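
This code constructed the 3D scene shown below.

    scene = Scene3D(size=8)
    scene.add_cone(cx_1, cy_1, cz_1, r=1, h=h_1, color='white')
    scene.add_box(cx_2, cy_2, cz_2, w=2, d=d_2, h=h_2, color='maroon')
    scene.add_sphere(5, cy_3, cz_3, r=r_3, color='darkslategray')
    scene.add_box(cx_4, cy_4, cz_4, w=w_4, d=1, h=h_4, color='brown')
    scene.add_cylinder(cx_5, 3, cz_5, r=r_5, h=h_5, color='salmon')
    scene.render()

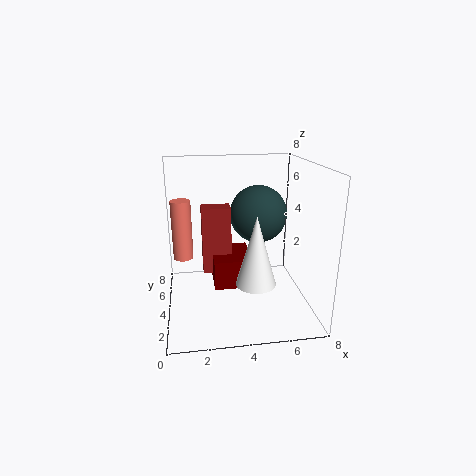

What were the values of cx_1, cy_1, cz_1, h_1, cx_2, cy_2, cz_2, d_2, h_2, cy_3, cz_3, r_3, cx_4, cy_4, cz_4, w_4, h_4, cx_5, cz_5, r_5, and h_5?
cx_1 = 4.5
cy_1 = 1.5
cz_1 = 2.5
h_1 = 3.5
cx_2 = 2.5
cy_2 = 2
cz_2 = 2
d_2 = 2.5
h_2 = 1.5
cy_3 = 3.5
cz_3 = 5.5
r_3 = 1.5
cx_4 = 2
cy_4 = 3
cz_4 = 2.5
w_4 = 1.5
h_4 = 3.5
cx_5 = 1
cz_5 = 3.5
r_5 = 0.5
h_5 = 3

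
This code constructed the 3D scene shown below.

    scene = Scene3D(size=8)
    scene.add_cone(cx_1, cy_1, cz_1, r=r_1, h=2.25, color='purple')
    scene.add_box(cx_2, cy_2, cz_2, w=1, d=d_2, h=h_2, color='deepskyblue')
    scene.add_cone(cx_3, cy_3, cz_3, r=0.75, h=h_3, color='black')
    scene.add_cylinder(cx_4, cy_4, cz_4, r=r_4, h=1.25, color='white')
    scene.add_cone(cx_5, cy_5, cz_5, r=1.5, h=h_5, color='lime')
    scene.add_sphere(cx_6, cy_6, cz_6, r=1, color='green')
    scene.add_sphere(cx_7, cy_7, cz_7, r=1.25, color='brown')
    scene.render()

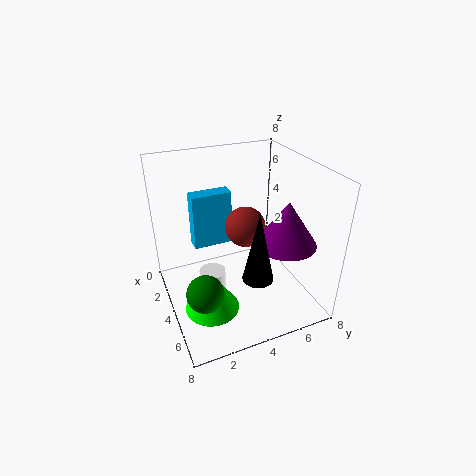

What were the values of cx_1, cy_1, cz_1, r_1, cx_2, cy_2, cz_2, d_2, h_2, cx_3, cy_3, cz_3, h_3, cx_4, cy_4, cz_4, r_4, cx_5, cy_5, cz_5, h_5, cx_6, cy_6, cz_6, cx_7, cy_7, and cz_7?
cx_1 = 6.5, cy_1 = 5.5, cz_1 = 4.75, r_1 = 1.5, cx_2 = 0.25, cy_2 = 2.25, cz_2 = 2, d_2 = 2.5, h_2 = 3.5, cx_3 = 7, cy_3 = 3.75, cz_3 = 3.5, h_3 = 3.5, cx_4 = 3.75, cy_4 = 2.5, cz_4 = 0.75, r_4 = 0.75, cx_5 = 5, cy_5 = 2, cz_5 = 0.5, h_5 = 2.25, cx_6 = 5.5, cy_6 = 1.5, cz_6 = 2, cx_7 = 2.25, cy_7 = 5.25, cz_7 = 3.5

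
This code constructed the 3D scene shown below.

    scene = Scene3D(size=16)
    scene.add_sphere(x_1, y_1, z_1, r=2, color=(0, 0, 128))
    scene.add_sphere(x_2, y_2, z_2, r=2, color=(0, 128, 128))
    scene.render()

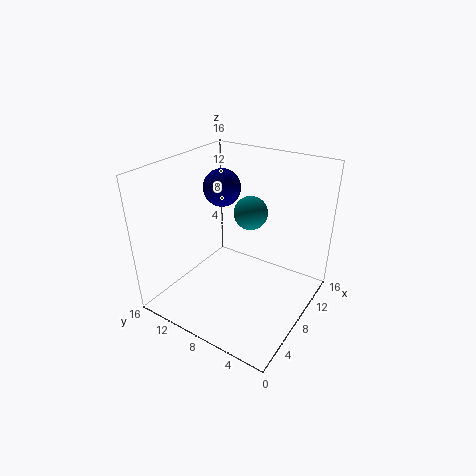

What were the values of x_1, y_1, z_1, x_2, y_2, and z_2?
x_1 = 8
y_1 = 10
z_1 = 13.5
x_2 = 11.5
y_2 = 8.5
z_2 = 9.5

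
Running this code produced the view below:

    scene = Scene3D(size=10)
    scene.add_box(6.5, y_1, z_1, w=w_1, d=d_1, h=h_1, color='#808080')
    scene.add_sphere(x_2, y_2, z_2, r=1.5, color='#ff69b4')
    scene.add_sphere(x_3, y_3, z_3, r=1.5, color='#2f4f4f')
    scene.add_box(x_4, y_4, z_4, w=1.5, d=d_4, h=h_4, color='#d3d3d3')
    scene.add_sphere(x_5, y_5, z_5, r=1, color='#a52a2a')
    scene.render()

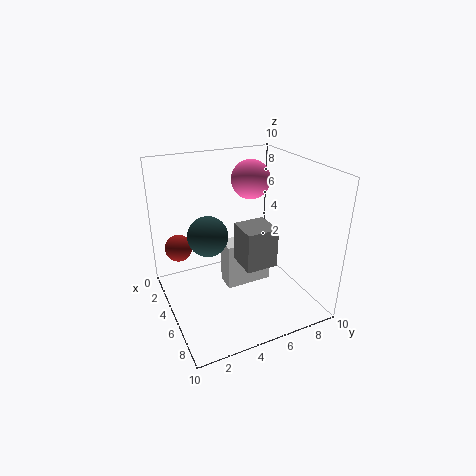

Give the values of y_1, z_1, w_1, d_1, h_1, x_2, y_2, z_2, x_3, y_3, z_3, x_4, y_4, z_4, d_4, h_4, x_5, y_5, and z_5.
y_1 = 4
z_1 = 4.5
w_1 = 2
d_1 = 2
h_1 = 2.5
x_2 = 2
y_2 = 7.5
z_2 = 8
x_3 = 3
y_3 = 3.5
z_3 = 4.5
x_4 = 3
y_4 = 4.5
z_4 = 0.5
d_4 = 3.5
h_4 = 3.5
x_5 = 2
y_5 = 1.5
z_5 = 3.5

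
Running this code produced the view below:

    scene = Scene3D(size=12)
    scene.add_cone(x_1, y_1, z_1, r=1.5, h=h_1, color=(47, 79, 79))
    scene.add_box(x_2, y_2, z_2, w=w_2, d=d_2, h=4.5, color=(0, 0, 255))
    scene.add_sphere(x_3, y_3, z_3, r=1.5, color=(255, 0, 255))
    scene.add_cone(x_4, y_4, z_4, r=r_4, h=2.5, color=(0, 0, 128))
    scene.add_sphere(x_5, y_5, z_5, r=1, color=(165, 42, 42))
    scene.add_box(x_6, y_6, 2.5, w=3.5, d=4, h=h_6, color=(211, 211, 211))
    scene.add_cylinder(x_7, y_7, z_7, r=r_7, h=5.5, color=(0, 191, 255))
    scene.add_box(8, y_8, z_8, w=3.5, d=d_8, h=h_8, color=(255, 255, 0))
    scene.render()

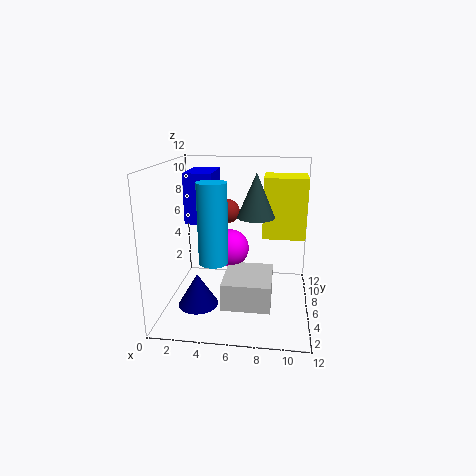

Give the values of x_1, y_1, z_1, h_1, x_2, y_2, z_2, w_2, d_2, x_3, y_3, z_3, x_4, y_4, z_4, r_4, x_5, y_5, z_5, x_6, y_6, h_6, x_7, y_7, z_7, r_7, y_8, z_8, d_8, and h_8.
x_1 = 7.5
y_1 = 5.5
z_1 = 8
h_1 = 3.5
x_2 = 1
y_2 = 7.5
z_2 = 6.5
w_2 = 2.5
d_2 = 4
x_3 = 5.5
y_3 = 5
z_3 = 5.5
x_4 = 3.5
y_4 = 2
z_4 = 2
r_4 = 1.5
x_5 = 5
y_5 = 7
z_5 = 8
x_6 = 5.5
y_6 = 0.5
h_6 = 2
x_7 = 5
y_7 = 1
z_7 = 6
r_7 = 1
y_8 = 6
z_8 = 6
d_8 = 3
h_8 = 5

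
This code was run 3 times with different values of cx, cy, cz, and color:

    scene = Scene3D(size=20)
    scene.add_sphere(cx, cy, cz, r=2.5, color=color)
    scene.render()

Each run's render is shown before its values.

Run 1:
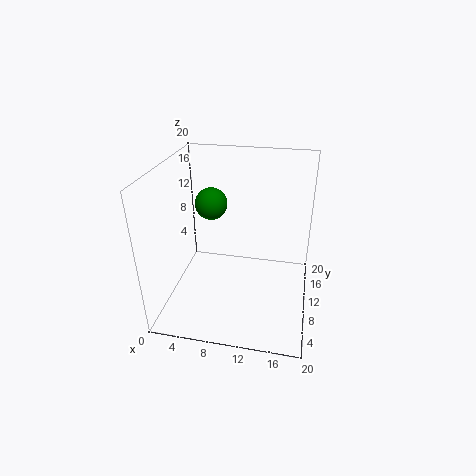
cx = 4.5, cy = 16, cz = 12, color = 'green'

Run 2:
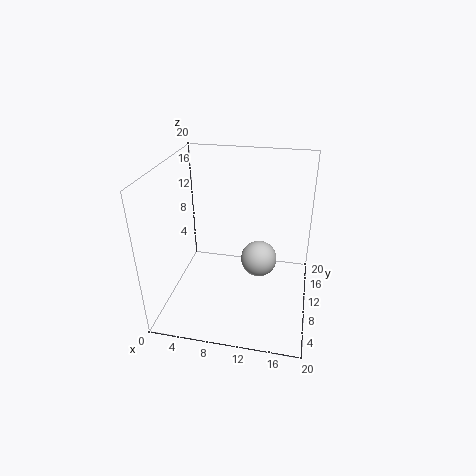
cx = 13, cy = 10, cz = 7, color = 'lightgray'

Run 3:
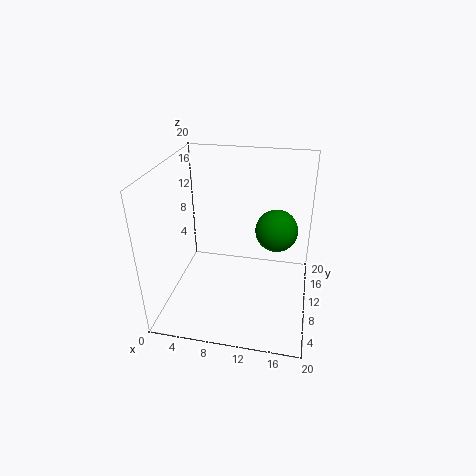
cx = 15.5, cy = 6, cz = 14, color = 'green'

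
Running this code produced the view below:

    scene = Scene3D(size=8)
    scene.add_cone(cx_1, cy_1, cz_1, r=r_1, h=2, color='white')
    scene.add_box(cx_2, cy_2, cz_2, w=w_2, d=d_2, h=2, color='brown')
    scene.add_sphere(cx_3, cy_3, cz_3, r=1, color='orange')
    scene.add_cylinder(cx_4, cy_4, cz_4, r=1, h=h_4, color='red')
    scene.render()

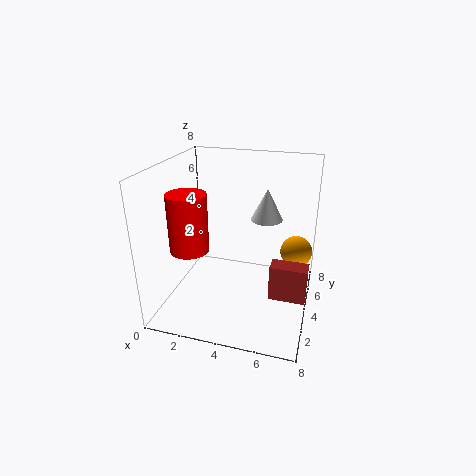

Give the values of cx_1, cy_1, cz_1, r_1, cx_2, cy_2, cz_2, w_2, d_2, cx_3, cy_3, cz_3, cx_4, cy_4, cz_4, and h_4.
cx_1 = 5, cy_1 = 7, cz_1 = 4, r_1 = 1, cx_2 = 6, cy_2 = 3, cz_2 = 1, w_2 = 2, d_2 = 1, cx_3 = 7, cy_3 = 7, cz_3 = 2, cx_4 = 2, cy_4 = 2, cz_4 = 4, h_4 = 3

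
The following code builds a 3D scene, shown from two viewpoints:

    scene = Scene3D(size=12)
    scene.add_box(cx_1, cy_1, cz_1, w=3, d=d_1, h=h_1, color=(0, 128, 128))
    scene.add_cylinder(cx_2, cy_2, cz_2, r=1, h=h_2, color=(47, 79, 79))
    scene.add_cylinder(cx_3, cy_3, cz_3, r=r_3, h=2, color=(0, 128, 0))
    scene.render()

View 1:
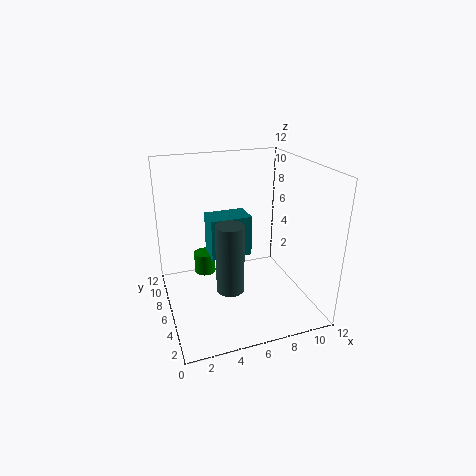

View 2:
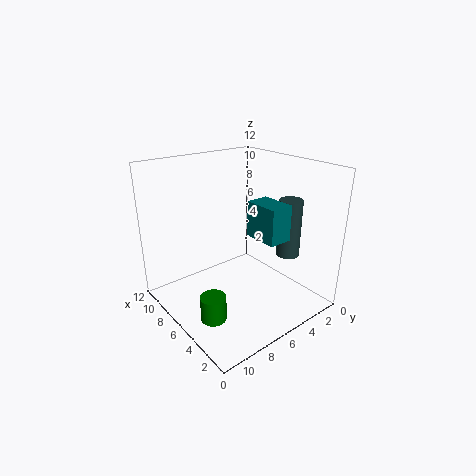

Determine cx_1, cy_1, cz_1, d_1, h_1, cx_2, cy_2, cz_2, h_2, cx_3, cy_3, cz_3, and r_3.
cx_1 = 3; cy_1 = 3; cz_1 = 6; d_1 = 2; h_1 = 3; cx_2 = 4; cy_2 = 2; cz_2 = 4; h_2 = 5; cx_3 = 4; cy_3 = 10; cz_3 = 1; r_3 = 1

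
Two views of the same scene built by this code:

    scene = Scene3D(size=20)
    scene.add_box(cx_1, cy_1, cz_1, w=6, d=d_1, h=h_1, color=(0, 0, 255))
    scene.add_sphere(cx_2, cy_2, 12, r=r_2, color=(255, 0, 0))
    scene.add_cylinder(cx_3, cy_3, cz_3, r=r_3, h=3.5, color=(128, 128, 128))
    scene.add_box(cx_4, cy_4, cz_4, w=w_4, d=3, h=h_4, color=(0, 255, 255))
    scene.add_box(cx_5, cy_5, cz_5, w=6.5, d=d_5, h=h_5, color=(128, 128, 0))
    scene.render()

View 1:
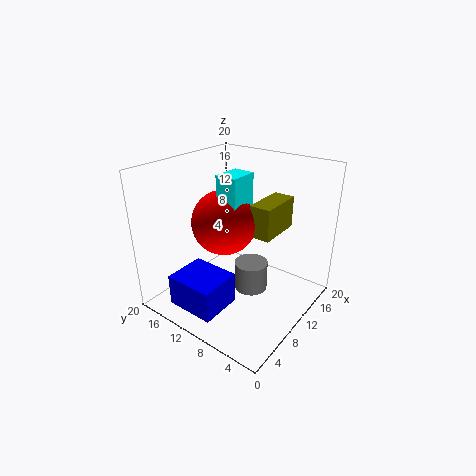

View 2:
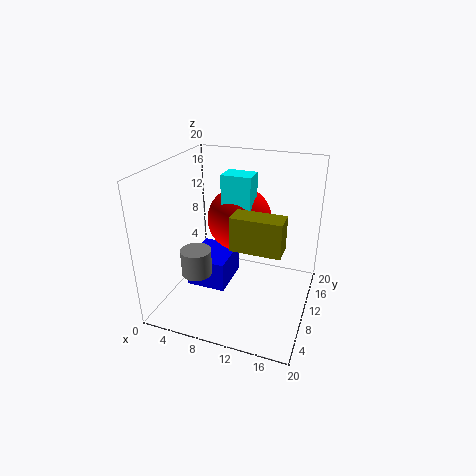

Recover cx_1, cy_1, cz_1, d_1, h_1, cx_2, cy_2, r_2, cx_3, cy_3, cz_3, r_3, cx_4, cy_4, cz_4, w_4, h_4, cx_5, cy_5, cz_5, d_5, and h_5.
cx_1 = 2; cy_1 = 9; cz_1 = 1; d_1 = 7; h_1 = 4.5; cx_2 = 9.5; cy_2 = 12; r_2 = 4.5; cx_3 = 6; cy_3 = 5; cz_3 = 6.5; r_3 = 2; cx_4 = 8; cy_4 = 9; cz_4 = 12; w_4 = 4; h_4 = 7; cx_5 = 10.5; cy_5 = 5.5; cz_5 = 10.5; d_5 = 3; h_5 = 4.5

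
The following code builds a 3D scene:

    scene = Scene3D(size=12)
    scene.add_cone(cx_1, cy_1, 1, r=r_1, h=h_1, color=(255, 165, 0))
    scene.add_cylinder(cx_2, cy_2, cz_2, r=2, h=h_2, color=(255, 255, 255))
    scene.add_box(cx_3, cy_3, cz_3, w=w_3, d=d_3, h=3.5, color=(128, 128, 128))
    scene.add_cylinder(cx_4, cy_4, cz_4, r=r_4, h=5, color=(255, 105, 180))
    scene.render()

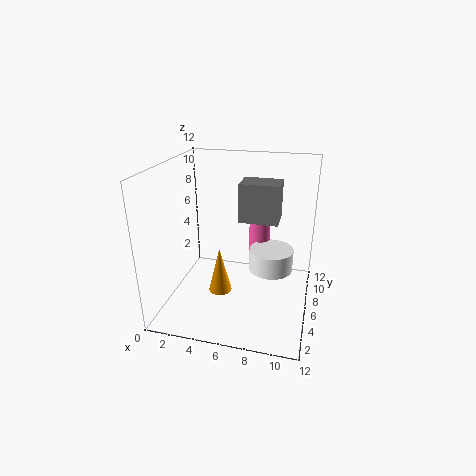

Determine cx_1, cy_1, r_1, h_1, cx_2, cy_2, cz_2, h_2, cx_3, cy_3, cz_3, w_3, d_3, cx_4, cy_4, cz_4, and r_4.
cx_1 = 4.5, cy_1 = 5.5, r_1 = 1, h_1 = 4, cx_2 = 8.5, cy_2 = 8.5, cz_2 = 2, h_2 = 2, cx_3 = 5.5, cy_3 = 8, cz_3 = 6.5, w_3 = 3.5, d_3 = 2.5, cx_4 = 7, cy_4 = 10.5, cz_4 = 1, r_4 = 1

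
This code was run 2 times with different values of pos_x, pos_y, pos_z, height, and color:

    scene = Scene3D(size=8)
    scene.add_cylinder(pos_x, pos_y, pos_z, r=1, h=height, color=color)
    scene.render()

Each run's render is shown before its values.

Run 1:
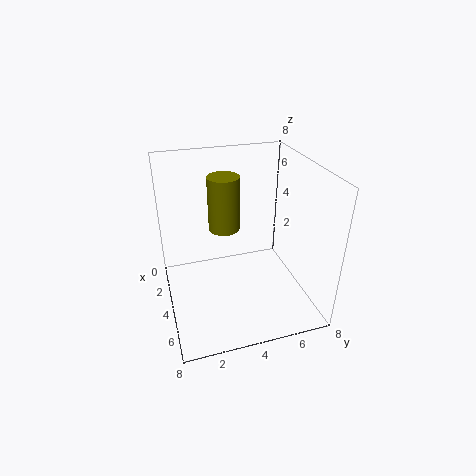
pos_x = 1, pos_y = 4, pos_z = 3, height = 3.5, color = 'olive'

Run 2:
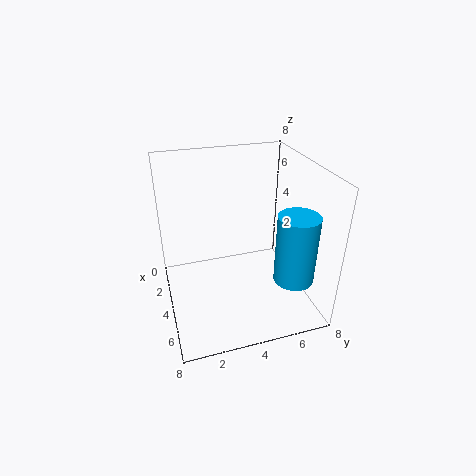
pos_x = 7, pos_y = 6, pos_z = 3, height = 3.5, color = 'deepskyblue'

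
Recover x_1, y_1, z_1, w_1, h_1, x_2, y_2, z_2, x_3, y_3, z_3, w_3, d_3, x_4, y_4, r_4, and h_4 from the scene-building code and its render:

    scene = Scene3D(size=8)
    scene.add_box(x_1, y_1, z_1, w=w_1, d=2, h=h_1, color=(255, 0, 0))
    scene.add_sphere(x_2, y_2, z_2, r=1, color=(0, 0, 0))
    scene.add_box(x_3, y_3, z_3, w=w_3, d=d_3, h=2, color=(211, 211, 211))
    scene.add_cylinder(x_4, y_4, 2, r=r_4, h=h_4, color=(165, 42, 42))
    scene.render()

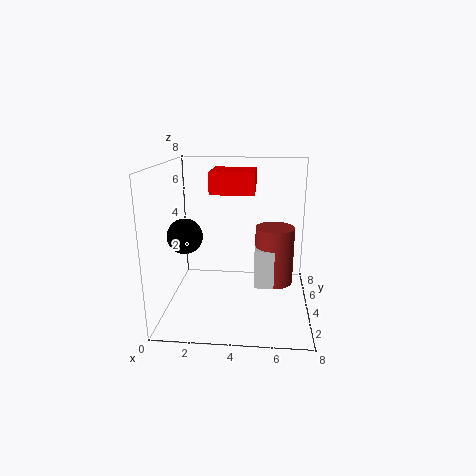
x_1 = 3; y_1 = 1; z_1 = 7; w_1 = 2; h_1 = 1; x_2 = 1; y_2 = 4; z_2 = 4; x_3 = 5; y_3 = 2; z_3 = 2; w_3 = 1; d_3 = 2; x_4 = 6; y_4 = 3; r_4 = 1; h_4 = 3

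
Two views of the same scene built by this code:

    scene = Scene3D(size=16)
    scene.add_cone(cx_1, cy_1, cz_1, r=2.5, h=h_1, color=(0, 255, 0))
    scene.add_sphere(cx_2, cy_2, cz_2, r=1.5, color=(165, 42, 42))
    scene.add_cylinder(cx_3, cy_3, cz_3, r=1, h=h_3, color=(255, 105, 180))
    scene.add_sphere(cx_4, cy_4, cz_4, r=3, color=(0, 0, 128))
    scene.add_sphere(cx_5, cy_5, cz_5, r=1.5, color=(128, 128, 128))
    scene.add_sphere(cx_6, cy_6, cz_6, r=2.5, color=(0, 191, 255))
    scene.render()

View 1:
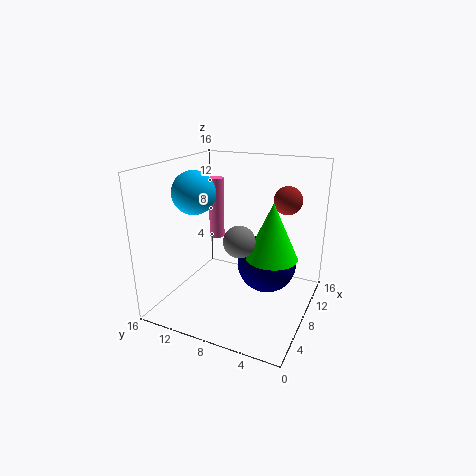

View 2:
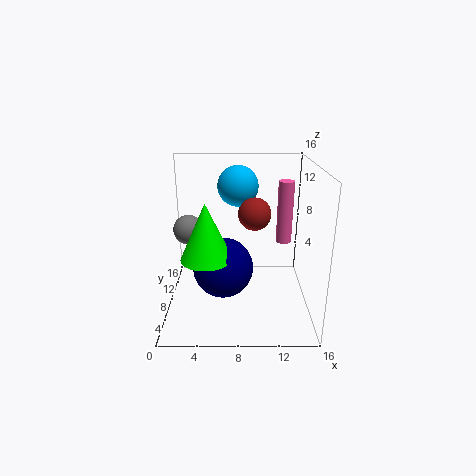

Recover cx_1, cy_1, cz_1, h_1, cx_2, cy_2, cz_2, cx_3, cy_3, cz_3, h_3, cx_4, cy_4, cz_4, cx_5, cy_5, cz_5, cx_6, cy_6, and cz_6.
cx_1 = 5; cy_1 = 3; cz_1 = 8; h_1 = 5.5; cx_2 = 9.5; cy_2 = 3; cz_2 = 12.5; cx_3 = 14; cy_3 = 14; cz_3 = 5; h_3 = 8; cx_4 = 6.5; cy_4 = 4; cz_4 = 6.5; cx_5 = 3; cy_5 = 5.5; cz_5 = 10; cx_6 = 8; cy_6 = 13.5; cz_6 = 12.5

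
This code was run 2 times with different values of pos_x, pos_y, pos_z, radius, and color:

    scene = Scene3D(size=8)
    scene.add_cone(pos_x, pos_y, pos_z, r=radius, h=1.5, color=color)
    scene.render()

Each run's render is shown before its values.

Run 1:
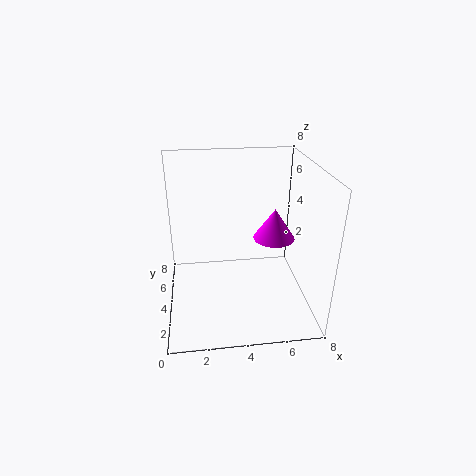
pos_x = 5.5
pos_y = 2
pos_z = 5
radius = 1
color = 'magenta'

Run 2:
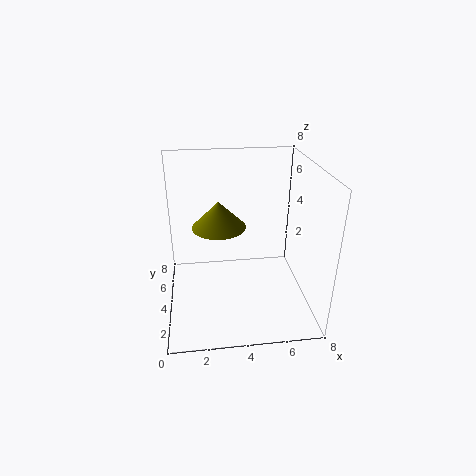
pos_x = 3
pos_y = 4.5
pos_z = 4.5
radius = 1.5
color = 'olive'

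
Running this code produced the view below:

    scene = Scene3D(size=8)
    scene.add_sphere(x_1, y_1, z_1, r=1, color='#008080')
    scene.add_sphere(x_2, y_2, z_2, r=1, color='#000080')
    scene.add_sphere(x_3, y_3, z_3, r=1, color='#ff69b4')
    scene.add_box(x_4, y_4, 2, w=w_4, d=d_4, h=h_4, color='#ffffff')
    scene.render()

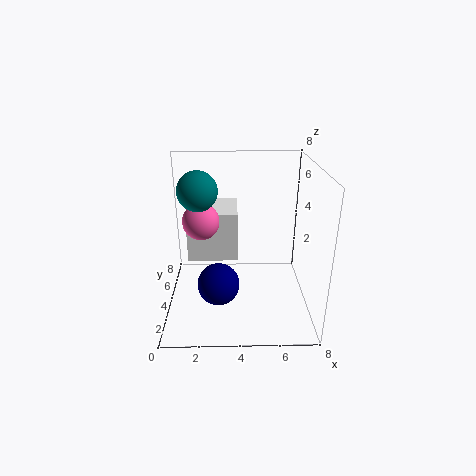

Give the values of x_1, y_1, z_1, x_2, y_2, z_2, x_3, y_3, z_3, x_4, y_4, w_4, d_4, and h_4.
x_1 = 2
y_1 = 3
z_1 = 7
x_2 = 3
y_2 = 1
z_2 = 3
x_3 = 2
y_3 = 4
z_3 = 5
x_4 = 1
y_4 = 5
w_4 = 3
d_4 = 3
h_4 = 3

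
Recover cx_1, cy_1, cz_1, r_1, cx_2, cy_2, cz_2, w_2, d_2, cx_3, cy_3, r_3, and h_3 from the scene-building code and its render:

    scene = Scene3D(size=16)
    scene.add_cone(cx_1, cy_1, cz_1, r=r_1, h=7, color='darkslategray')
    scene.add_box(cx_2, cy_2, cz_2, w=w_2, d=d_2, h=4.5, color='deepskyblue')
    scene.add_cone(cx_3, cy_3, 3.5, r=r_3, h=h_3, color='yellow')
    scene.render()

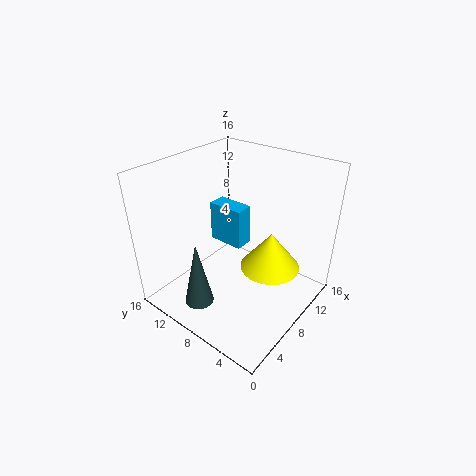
cx_1 = 2
cy_1 = 8.5
cz_1 = 3
r_1 = 1.5
cx_2 = 7.5
cy_2 = 7.5
cz_2 = 7
w_2 = 2
d_2 = 4
cx_3 = 11
cy_3 = 5.5
r_3 = 3.5
h_3 = 4.5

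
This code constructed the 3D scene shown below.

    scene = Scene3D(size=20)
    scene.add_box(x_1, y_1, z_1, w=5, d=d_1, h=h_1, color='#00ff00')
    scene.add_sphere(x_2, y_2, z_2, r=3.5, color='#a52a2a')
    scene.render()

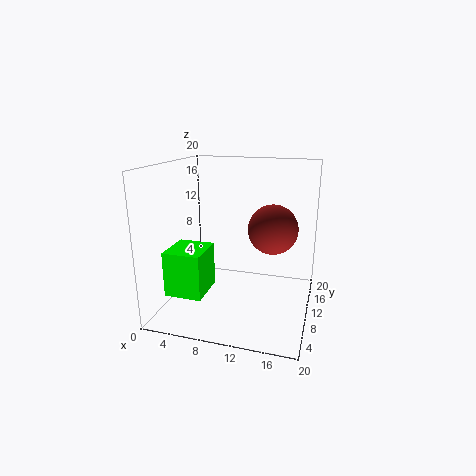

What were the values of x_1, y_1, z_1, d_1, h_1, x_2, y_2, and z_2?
x_1 = 2; y_1 = 3; z_1 = 3.5; d_1 = 5.5; h_1 = 6; x_2 = 14.5; y_2 = 12; z_2 = 11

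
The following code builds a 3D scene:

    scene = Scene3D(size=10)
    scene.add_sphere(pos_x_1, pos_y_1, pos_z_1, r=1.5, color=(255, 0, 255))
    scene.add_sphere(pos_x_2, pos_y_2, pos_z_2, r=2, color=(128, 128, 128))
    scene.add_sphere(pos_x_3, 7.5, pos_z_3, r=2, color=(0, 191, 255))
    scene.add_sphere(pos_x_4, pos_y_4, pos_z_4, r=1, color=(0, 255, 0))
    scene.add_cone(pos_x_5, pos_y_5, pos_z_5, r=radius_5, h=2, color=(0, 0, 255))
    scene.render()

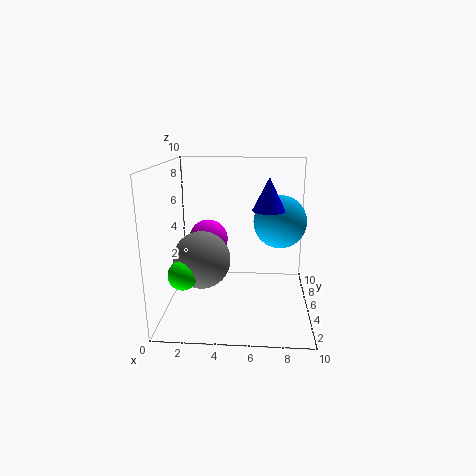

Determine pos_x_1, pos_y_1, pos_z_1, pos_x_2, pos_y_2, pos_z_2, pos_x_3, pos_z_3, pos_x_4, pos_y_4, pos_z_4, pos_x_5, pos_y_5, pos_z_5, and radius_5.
pos_x_1 = 2.5, pos_y_1 = 7.5, pos_z_1 = 4, pos_x_2 = 2.5, pos_y_2 = 4.5, pos_z_2 = 3.5, pos_x_3 = 8, pos_z_3 = 5.5, pos_x_4 = 1.5, pos_y_4 = 3, pos_z_4 = 3, pos_x_5 = 7, pos_y_5 = 3, pos_z_5 = 7.5, radius_5 = 1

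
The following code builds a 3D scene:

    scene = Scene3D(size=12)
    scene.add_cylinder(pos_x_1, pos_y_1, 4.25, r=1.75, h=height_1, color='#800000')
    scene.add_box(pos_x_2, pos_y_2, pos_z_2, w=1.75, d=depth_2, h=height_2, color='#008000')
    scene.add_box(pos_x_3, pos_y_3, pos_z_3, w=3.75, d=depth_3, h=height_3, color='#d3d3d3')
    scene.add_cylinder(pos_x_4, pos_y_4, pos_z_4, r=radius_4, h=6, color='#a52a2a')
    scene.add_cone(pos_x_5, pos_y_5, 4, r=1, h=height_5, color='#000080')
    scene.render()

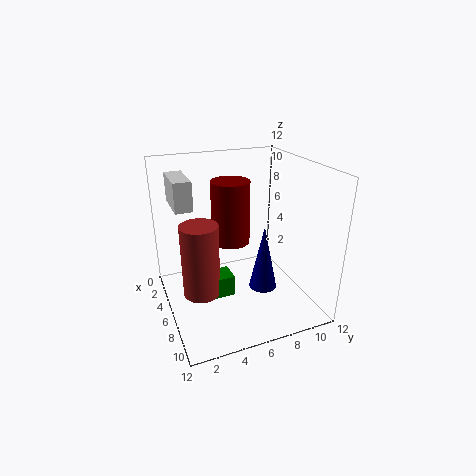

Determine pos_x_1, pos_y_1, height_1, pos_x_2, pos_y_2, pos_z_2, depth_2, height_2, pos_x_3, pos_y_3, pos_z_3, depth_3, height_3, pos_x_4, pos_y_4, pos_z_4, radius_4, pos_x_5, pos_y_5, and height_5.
pos_x_1 = 3
pos_y_1 = 6.5
height_1 = 5.75
pos_x_2 = 6
pos_y_2 = 2.25
pos_z_2 = 1.75
depth_2 = 2.75
height_2 = 1.75
pos_x_3 = 0.75
pos_y_3 = 1.25
pos_z_3 = 8.25
depth_3 = 1.5
height_3 = 2.5
pos_x_4 = 6.75
pos_y_4 = 2.5
pos_z_4 = 2
radius_4 = 1.5
pos_x_5 = 10.25
pos_y_5 = 6.25
height_5 = 4.75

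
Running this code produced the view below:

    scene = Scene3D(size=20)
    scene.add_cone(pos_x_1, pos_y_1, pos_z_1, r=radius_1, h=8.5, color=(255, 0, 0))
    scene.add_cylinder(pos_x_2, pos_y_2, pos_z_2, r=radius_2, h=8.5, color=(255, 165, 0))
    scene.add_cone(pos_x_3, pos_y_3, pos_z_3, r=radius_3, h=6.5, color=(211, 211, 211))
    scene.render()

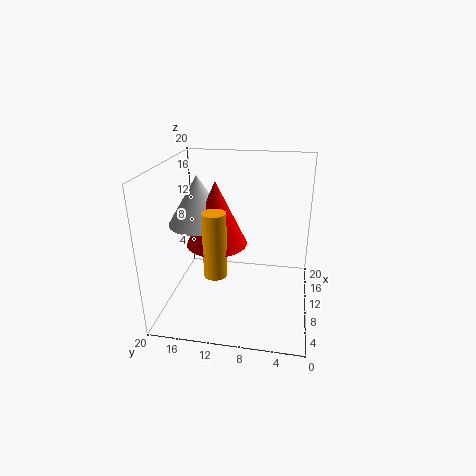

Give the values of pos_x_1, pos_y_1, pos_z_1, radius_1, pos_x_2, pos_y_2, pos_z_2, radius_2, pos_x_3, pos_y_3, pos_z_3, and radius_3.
pos_x_1 = 8
pos_y_1 = 12.5
pos_z_1 = 10
radius_1 = 4
pos_x_2 = 5
pos_y_2 = 12
pos_z_2 = 7
radius_2 = 1.5
pos_x_3 = 8.5
pos_y_3 = 15
pos_z_3 = 12.5
radius_3 = 4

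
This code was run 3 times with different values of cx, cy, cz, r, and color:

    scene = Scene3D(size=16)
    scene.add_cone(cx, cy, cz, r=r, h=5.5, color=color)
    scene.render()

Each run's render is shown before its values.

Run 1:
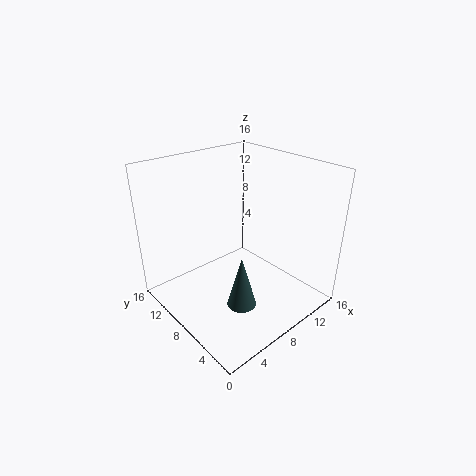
cx = 5; cy = 4; cz = 3; r = 1.5; color = 'darkslategray'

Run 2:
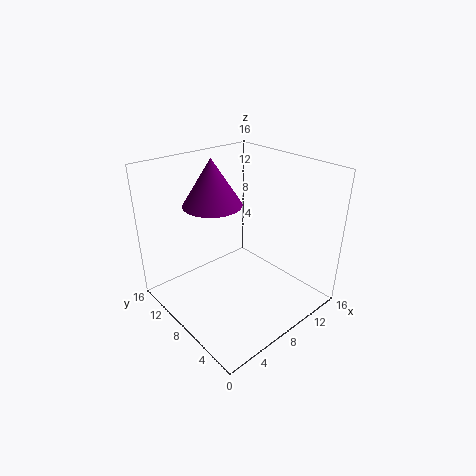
cx = 8; cy = 12.5; cz = 10.5; r = 3.5; color = 'purple'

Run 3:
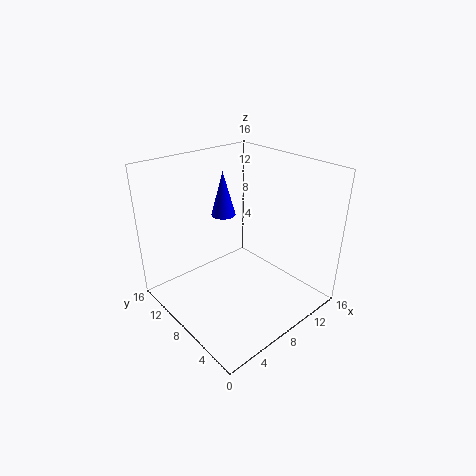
cx = 10; cy = 13; cz = 8.5; r = 1.5; color = 'blue'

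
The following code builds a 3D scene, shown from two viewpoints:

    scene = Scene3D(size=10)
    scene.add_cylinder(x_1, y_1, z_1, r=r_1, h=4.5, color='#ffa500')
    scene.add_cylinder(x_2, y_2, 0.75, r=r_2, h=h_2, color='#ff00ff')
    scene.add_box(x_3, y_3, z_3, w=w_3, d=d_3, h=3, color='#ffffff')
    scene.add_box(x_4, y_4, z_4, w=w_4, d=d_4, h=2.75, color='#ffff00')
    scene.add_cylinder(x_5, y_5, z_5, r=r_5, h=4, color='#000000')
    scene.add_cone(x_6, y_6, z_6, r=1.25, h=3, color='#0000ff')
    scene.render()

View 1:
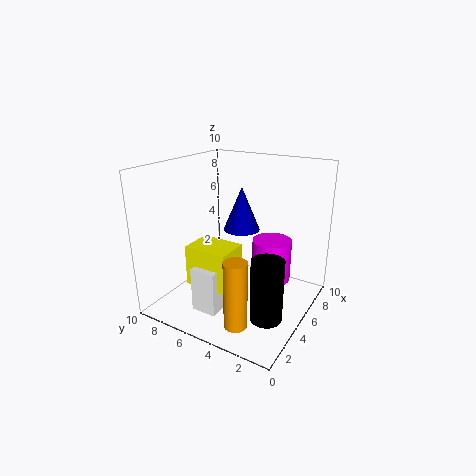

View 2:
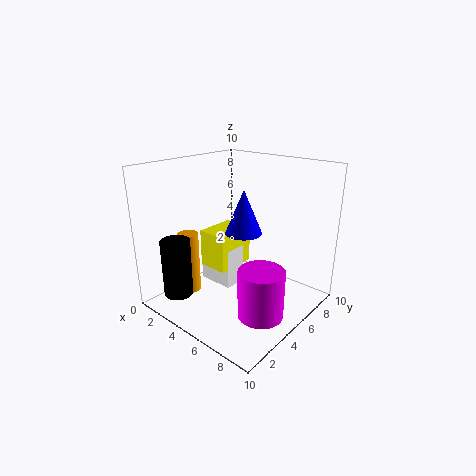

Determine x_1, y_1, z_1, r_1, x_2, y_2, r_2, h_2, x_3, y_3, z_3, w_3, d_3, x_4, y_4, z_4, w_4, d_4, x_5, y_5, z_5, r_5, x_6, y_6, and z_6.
x_1 = 1.75
y_1 = 3.25
z_1 = 0.5
r_1 = 0.75
x_2 = 8
y_2 = 3.75
r_2 = 1.5
h_2 = 3.25
x_3 = 1.5
y_3 = 4.75
z_3 = 0.75
w_3 = 2.75
d_3 = 1.75
x_4 = 2
y_4 = 4.25
z_4 = 2.25
w_4 = 2.25
d_4 = 3
x_5 = 2.5
y_5 = 1.5
z_5 = 1.25
r_5 = 1
x_6 = 5.5
y_6 = 5
z_6 = 5.5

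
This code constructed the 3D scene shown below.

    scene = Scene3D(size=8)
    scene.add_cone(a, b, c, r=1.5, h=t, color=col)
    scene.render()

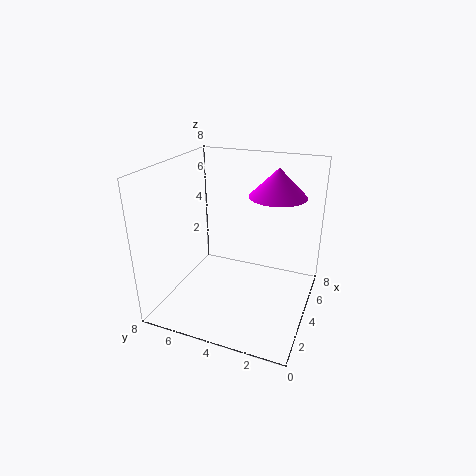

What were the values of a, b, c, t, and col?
a = 4.5
b = 2
c = 6.5
t = 1.5
col = 'magenta'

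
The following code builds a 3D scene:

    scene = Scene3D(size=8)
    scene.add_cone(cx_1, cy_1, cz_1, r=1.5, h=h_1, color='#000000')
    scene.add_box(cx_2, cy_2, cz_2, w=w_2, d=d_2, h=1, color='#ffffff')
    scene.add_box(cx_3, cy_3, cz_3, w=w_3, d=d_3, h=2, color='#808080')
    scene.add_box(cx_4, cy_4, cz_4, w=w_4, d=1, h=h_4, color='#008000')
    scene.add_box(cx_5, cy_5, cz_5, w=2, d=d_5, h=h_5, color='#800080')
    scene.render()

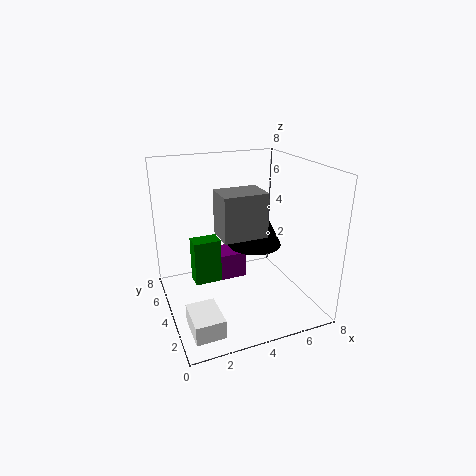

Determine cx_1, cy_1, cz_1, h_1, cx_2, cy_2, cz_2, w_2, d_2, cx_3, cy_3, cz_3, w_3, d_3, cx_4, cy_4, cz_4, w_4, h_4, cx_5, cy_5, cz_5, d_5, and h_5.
cx_1 = 5, cy_1 = 4, cz_1 = 3.5, h_1 = 3, cx_2 = 0.5, cy_2 = 0.5, cz_2 = 0.5, w_2 = 1.5, d_2 = 2, cx_3 = 2, cy_3 = 0.5, cz_3 = 5.5, w_3 = 2, d_3 = 1.5, cx_4 = 1.5, cy_4 = 4, cz_4 = 1.5, w_4 = 1.5, h_4 = 2.5, cx_5 = 2.5, cy_5 = 4, cz_5 = 1.5, d_5 = 1.5, h_5 = 1.5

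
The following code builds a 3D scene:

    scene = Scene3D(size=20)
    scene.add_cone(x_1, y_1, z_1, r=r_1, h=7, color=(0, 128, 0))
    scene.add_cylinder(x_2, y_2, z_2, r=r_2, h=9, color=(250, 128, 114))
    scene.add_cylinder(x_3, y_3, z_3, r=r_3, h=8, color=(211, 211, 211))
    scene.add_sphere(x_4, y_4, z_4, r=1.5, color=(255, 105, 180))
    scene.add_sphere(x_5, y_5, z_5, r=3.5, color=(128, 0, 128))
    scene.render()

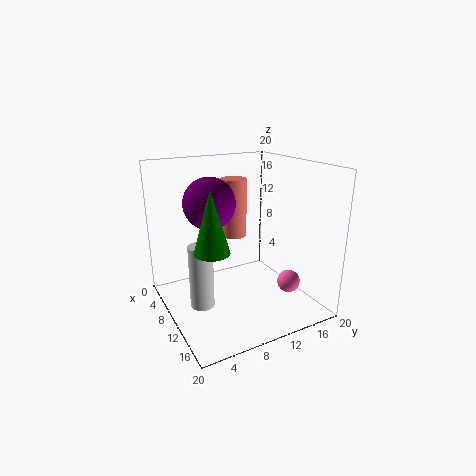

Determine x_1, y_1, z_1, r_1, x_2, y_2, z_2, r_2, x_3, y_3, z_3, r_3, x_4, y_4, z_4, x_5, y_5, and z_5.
x_1 = 17, y_1 = 3, z_1 = 12, r_1 = 2, x_2 = 4, y_2 = 12.5, z_2 = 8, r_2 = 2, x_3 = 13.5, y_3 = 3, z_3 = 3.5, r_3 = 1.5, x_4 = 16, y_4 = 14.5, z_4 = 5, x_5 = 8.5, y_5 = 6.5, z_5 = 15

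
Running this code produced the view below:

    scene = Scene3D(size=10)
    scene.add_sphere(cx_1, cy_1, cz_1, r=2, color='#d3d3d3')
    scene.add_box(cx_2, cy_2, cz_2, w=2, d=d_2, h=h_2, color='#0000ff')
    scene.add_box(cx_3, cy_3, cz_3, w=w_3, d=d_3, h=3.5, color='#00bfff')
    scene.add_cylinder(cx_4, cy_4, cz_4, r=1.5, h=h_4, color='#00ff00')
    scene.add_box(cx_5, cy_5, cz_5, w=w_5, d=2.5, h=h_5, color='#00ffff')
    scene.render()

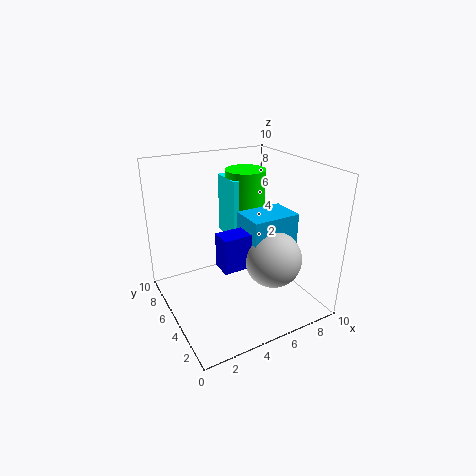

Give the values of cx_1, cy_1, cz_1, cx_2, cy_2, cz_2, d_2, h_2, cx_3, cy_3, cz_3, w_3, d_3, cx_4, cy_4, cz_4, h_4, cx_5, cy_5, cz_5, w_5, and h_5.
cx_1 = 7; cy_1 = 3.5; cz_1 = 3.5; cx_2 = 3.5; cy_2 = 4; cz_2 = 3; d_2 = 1.5; h_2 = 2.5; cx_3 = 5.5; cy_3 = 3.5; cz_3 = 3; w_3 = 3.5; d_3 = 2.5; cx_4 = 7; cy_4 = 7.5; cz_4 = 6; h_4 = 3; cx_5 = 5.5; cy_5 = 6.5; cz_5 = 4; w_5 = 2; h_5 = 4.5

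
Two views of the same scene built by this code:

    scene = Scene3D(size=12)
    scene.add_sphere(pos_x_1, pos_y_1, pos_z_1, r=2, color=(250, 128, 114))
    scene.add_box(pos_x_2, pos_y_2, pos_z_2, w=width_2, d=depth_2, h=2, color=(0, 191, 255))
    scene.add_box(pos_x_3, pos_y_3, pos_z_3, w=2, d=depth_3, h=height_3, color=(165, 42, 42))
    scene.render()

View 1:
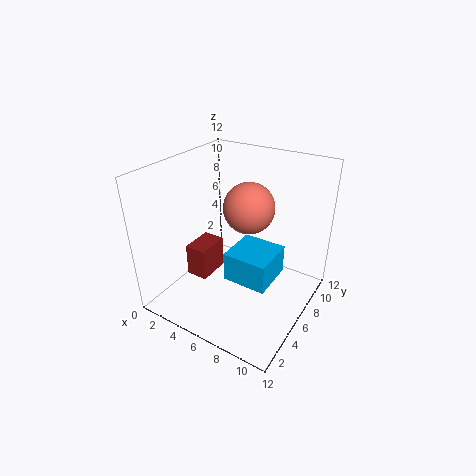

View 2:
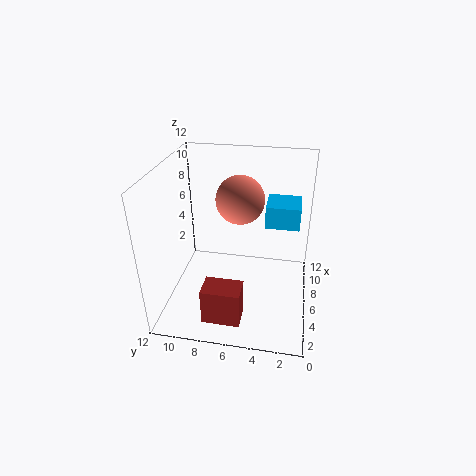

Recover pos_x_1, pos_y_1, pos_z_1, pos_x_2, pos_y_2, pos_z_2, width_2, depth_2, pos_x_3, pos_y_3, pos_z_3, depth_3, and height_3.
pos_x_1 = 7, pos_y_1 = 6, pos_z_1 = 9, pos_x_2 = 8, pos_y_2 = 1, pos_z_2 = 6, width_2 = 3, depth_2 = 3, pos_x_3 = 1, pos_y_3 = 5, pos_z_3 = 1, depth_3 = 3, height_3 = 3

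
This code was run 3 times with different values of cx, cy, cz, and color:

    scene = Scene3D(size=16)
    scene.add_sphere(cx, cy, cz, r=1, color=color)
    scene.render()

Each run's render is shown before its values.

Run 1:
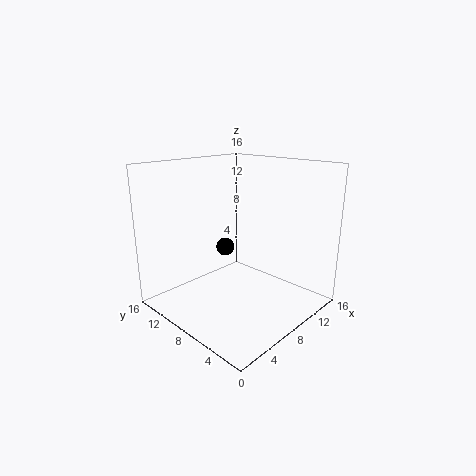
cx = 7; cy = 9; cz = 7; color = 'black'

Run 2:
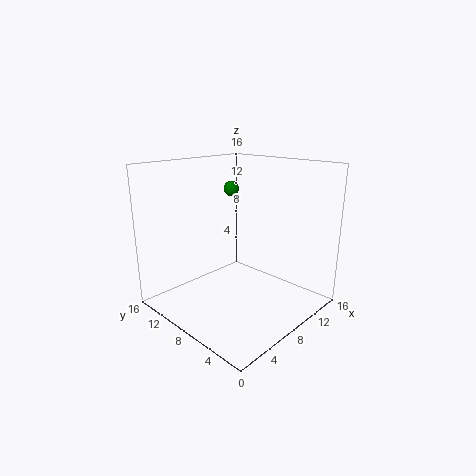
cx = 13; cy = 14; cz = 12; color = 'green'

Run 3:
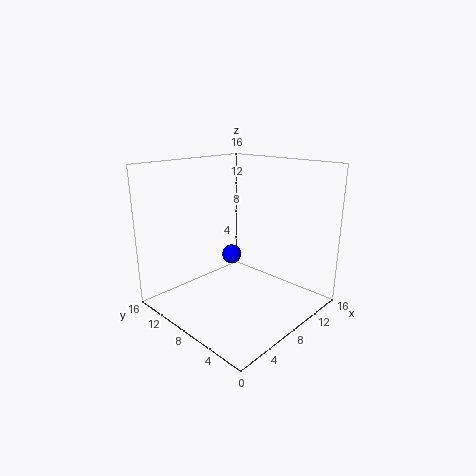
cx = 6; cy = 7; cz = 7; color = 'blue'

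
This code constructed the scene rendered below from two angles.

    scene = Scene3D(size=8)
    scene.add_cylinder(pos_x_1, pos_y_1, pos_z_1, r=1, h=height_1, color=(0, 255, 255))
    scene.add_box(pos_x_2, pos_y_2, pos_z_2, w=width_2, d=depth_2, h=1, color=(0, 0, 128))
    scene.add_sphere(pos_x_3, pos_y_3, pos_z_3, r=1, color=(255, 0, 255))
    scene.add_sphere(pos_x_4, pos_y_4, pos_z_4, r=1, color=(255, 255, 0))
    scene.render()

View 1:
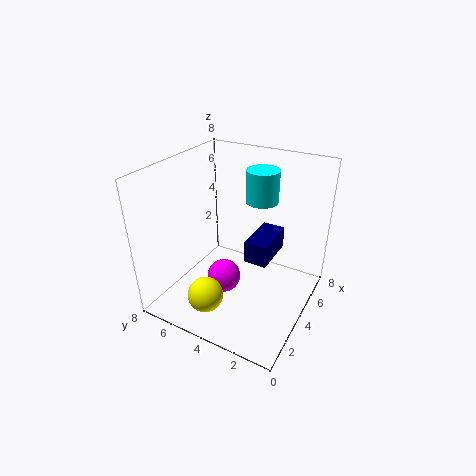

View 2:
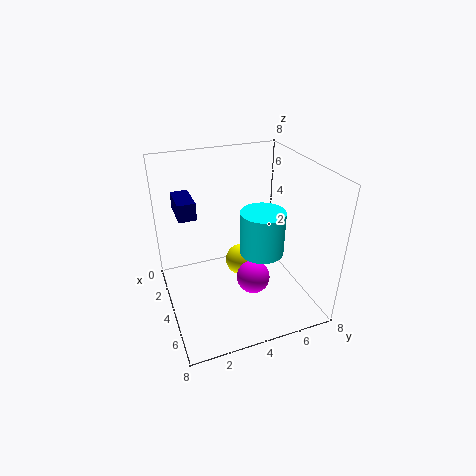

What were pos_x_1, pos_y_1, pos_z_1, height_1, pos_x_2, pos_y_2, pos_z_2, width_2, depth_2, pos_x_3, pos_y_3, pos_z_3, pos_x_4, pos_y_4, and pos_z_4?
pos_x_1 = 7, pos_y_1 = 4, pos_z_1 = 5, height_1 = 2, pos_x_2 = 1, pos_y_2 = 1, pos_z_2 = 5, width_2 = 2, depth_2 = 1, pos_x_3 = 4, pos_y_3 = 5, pos_z_3 = 1, pos_x_4 = 2, pos_y_4 = 5, pos_z_4 = 1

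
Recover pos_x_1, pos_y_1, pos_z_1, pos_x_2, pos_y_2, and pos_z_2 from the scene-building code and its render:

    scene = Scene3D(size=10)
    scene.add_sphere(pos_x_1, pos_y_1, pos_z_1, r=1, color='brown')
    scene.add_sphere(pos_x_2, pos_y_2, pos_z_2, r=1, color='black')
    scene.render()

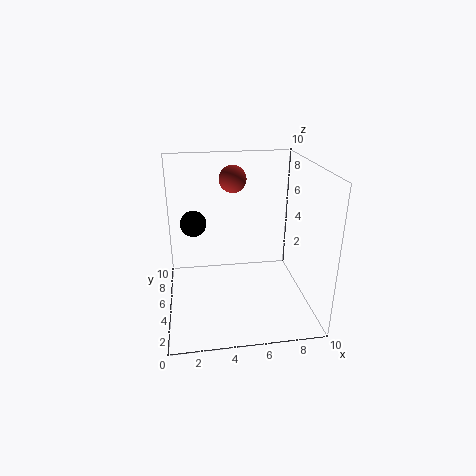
pos_x_1 = 5
pos_y_1 = 7.5
pos_z_1 = 8.5
pos_x_2 = 2
pos_y_2 = 8
pos_z_2 = 5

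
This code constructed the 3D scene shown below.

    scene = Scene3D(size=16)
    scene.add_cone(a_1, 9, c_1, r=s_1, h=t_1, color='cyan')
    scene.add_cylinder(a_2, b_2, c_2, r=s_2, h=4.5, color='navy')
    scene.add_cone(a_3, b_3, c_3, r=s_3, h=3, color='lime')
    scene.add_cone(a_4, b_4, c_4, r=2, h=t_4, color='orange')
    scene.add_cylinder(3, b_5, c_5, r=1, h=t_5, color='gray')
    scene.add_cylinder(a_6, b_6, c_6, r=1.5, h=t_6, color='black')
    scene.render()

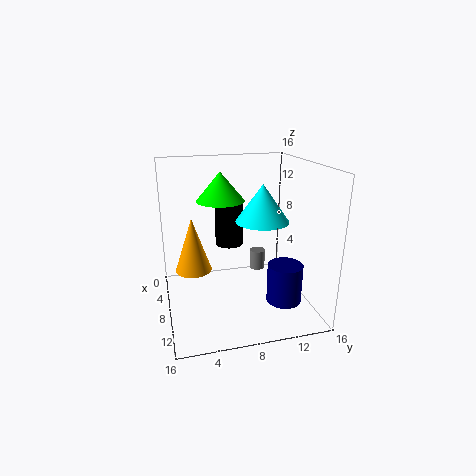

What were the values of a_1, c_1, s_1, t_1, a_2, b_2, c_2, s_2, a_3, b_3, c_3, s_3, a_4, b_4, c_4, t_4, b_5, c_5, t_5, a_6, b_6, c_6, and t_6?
a_1 = 13, c_1 = 11.5, s_1 = 2.5, t_1 = 3.5, a_2 = 10, b_2 = 13, c_2 = 0.5, s_2 = 2, a_3 = 8.5, b_3 = 6, c_3 = 12.5, s_3 = 2.5, a_4 = 7.5, b_4 = 3, c_4 = 4.5, t_4 = 6, b_5 = 12, c_5 = 1.5, t_5 = 2.5, a_6 = 8, b_6 = 7, c_6 = 7.5, t_6 = 5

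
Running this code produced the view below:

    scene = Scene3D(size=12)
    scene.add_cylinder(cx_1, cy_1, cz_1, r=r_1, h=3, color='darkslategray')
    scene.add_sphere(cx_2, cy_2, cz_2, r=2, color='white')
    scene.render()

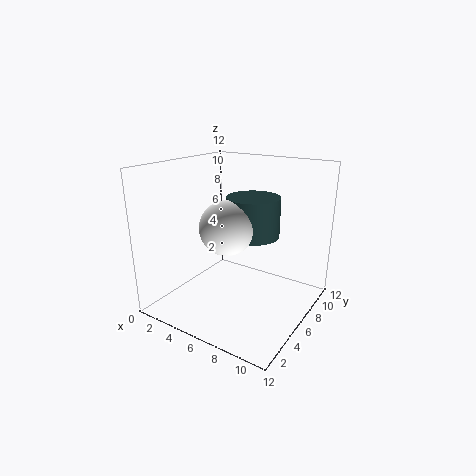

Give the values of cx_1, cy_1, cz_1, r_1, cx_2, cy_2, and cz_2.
cx_1 = 8
cy_1 = 5
cz_1 = 7
r_1 = 2
cx_2 = 7
cy_2 = 3
cz_2 = 8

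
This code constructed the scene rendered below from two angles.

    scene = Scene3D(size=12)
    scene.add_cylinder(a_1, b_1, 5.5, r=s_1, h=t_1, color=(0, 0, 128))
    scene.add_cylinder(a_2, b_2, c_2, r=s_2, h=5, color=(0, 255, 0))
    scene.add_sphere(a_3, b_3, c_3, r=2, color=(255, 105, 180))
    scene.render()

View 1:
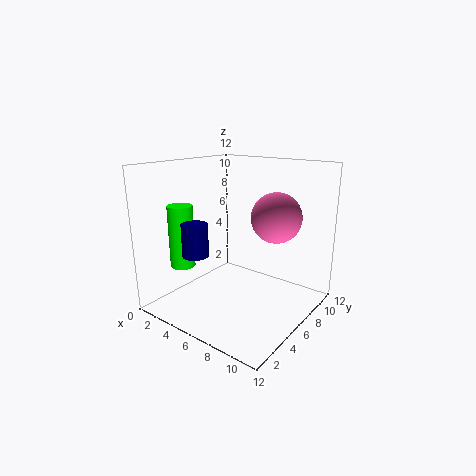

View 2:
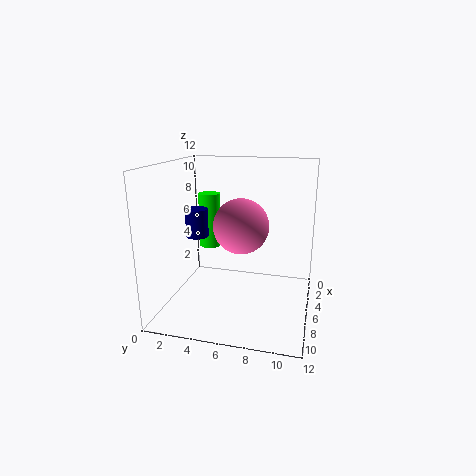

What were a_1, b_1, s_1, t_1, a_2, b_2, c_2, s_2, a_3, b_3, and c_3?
a_1 = 5; b_1 = 2; s_1 = 1; t_1 = 2.5; a_2 = 3; b_2 = 2.5; c_2 = 4; s_2 = 1; a_3 = 9; b_3 = 7; c_3 = 8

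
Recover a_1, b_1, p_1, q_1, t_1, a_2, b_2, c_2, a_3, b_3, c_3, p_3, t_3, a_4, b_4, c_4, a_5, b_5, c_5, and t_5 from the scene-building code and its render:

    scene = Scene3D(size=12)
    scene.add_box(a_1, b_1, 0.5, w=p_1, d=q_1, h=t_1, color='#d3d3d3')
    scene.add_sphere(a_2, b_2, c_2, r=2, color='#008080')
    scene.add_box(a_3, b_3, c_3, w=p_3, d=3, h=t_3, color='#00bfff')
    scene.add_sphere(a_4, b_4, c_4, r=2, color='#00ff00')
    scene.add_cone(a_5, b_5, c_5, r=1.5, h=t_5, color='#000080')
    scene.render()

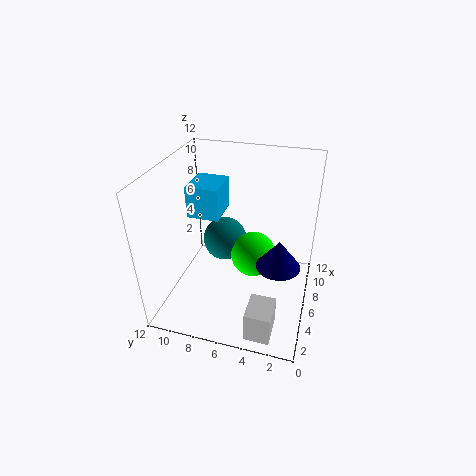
a_1 = 0.5
b_1 = 2
p_1 = 2.5
q_1 = 2
t_1 = 2.5
a_2 = 8.5
b_2 = 8
c_2 = 4
a_3 = 8
b_3 = 8.5
c_3 = 6
p_3 = 3.5
t_3 = 3
a_4 = 7.5
b_4 = 5
c_4 = 3.5
a_5 = 2
b_5 = 2
c_5 = 7
t_5 = 2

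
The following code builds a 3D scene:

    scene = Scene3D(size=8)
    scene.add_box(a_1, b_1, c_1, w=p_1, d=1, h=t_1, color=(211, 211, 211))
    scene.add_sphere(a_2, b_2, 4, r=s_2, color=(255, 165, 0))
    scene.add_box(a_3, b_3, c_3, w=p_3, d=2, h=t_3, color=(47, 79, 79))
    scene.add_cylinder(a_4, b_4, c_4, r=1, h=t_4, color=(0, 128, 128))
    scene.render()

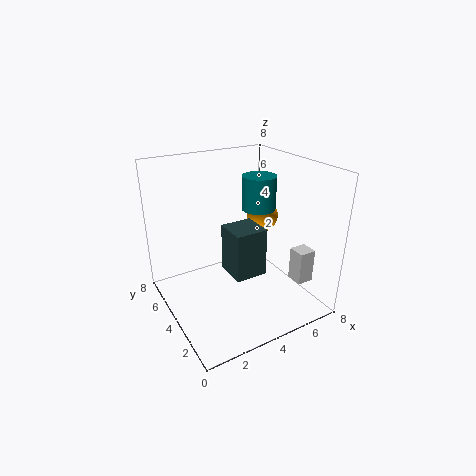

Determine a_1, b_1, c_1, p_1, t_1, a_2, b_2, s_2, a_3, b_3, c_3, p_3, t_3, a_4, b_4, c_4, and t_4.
a_1 = 7, b_1 = 2, c_1 = 1, p_1 = 1, t_1 = 2, a_2 = 7, b_2 = 6, s_2 = 1, a_3 = 4, b_3 = 4, c_3 = 1, p_3 = 2, t_3 = 3, a_4 = 6, b_4 = 5, c_4 = 5, t_4 = 2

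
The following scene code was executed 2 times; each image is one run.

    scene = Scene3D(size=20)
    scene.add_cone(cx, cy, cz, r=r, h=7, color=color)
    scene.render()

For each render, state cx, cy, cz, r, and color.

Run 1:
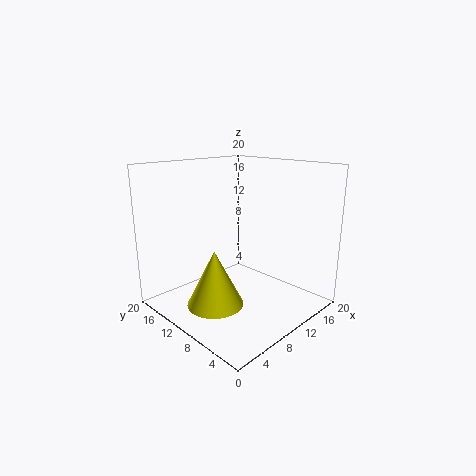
cx = 3.5
cy = 7.5
cz = 3.5
r = 3.5
color = 'yellow'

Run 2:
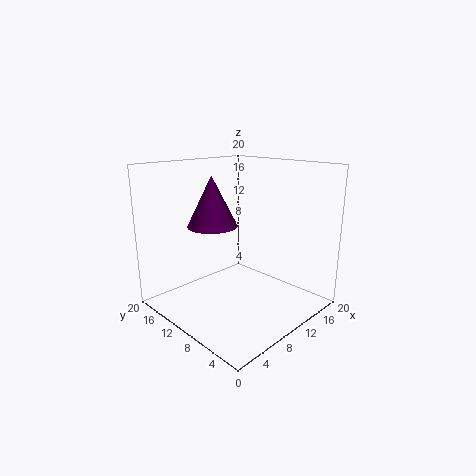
cx = 8
cy = 13
cz = 11.5
r = 3.5
color = 'purple'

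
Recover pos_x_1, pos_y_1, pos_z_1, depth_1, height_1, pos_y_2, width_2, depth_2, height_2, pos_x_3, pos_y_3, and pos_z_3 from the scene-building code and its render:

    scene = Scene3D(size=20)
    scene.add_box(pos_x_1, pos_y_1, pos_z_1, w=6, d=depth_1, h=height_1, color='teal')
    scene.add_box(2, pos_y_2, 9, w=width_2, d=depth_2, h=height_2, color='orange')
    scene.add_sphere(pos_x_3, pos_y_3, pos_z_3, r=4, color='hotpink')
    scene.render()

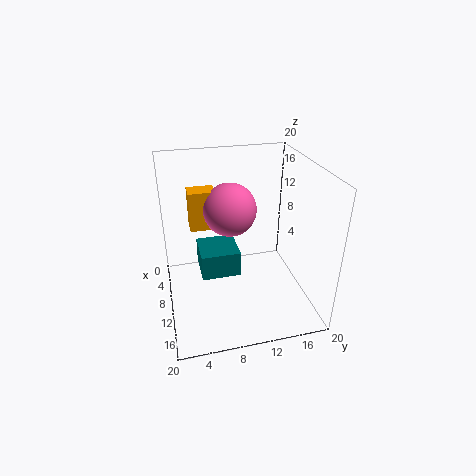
pos_x_1 = 2, pos_y_1 = 5, pos_z_1 = 2, depth_1 = 6, height_1 = 4, pos_y_2 = 4, width_2 = 3, depth_2 = 4, height_2 = 6, pos_x_3 = 5, pos_y_3 = 10, pos_z_3 = 12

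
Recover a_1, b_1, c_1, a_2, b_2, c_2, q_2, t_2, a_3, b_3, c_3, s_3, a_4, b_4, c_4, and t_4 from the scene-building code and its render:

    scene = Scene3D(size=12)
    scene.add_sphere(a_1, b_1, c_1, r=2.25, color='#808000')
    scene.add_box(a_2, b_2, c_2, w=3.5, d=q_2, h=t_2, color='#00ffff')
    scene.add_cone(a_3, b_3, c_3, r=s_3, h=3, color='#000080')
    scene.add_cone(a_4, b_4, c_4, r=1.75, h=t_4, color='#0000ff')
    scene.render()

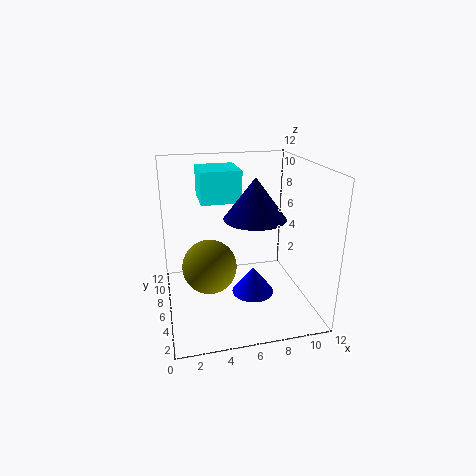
a_1 = 3.5; b_1 = 5.75; c_1 = 3.75; a_2 = 3.25; b_2 = 7.5; c_2 = 8.5; q_2 = 3.75; t_2 = 2.75; a_3 = 6.5; b_3 = 3; c_3 = 8.75; s_3 = 2.25; a_4 = 7; b_4 = 4.75; c_4 = 1.5; t_4 = 2.25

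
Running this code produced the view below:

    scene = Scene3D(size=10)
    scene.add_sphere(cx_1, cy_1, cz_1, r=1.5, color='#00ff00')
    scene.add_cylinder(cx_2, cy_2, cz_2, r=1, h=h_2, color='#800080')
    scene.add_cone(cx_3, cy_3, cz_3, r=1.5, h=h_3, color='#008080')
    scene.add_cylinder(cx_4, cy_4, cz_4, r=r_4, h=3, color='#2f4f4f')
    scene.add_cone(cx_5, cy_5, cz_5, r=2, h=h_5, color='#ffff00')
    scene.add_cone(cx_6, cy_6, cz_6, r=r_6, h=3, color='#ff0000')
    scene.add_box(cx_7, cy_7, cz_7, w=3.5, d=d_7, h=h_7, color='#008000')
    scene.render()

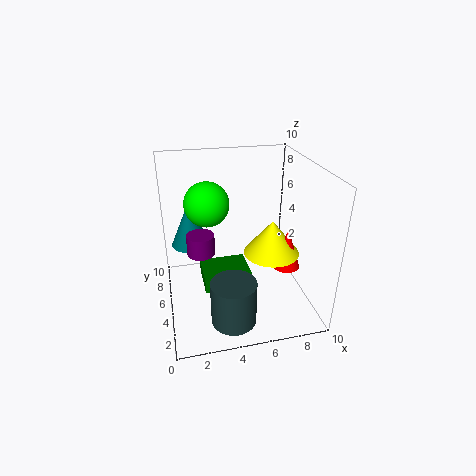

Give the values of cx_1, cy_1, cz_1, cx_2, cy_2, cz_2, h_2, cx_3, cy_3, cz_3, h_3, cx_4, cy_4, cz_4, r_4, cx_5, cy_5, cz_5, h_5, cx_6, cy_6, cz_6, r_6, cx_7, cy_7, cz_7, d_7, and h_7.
cx_1 = 3
cy_1 = 5.5
cz_1 = 7.5
cx_2 = 2.5
cy_2 = 6
cz_2 = 3.5
h_2 = 1.5
cx_3 = 2
cy_3 = 8.5
cz_3 = 3
h_3 = 3.5
cx_4 = 4
cy_4 = 2
cz_4 = 0.5
r_4 = 1.5
cx_5 = 7.5
cy_5 = 5
cz_5 = 3.5
h_5 = 2.5
cx_6 = 8.5
cy_6 = 4.5
cz_6 = 2.5
r_6 = 1
cx_7 = 2.5
cy_7 = 4.5
cz_7 = 1
d_7 = 3
h_7 = 1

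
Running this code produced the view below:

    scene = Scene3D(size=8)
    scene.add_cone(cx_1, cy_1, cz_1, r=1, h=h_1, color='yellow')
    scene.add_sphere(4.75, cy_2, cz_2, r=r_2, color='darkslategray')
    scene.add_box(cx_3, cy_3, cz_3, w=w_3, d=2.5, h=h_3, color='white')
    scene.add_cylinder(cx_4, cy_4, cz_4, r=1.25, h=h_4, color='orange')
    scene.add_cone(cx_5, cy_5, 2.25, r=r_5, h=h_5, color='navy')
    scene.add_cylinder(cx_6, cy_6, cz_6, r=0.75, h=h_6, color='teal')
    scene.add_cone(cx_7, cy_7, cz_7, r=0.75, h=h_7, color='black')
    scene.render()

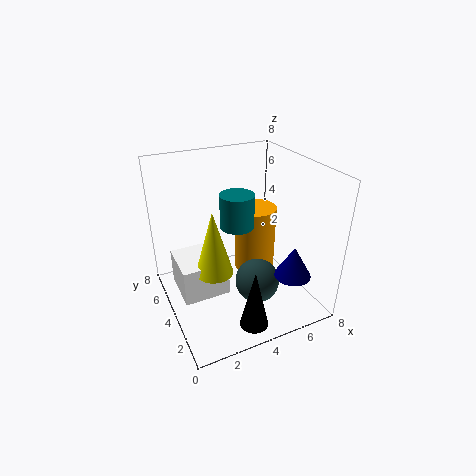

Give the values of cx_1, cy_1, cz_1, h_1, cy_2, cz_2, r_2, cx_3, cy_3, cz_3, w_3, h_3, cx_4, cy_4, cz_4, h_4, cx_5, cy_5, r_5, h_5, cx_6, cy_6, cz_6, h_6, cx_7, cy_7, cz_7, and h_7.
cx_1 = 2.25; cy_1 = 3.25; cz_1 = 2.75; h_1 = 3.5; cy_2 = 3; cz_2 = 1.5; r_2 = 1.25; cx_3 = 0.5; cy_3 = 3; cz_3 = 1.25; w_3 = 2.5; h_3 = 2; cx_4 = 5.75; cy_4 = 5.25; cz_4 = 1; h_4 = 4; cx_5 = 6.25; cy_5 = 1.75; r_5 = 1; h_5 = 1.75; cx_6 = 2.75; cy_6 = 1.5; cz_6 = 6.25; h_6 = 1.5; cx_7 = 3.5; cy_7 = 1; cz_7 = 0.5; h_7 = 3.25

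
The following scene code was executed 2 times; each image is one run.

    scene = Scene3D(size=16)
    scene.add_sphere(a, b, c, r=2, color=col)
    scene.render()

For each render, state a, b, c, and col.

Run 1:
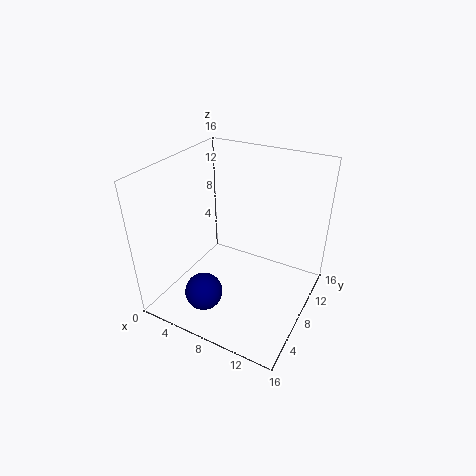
a = 6.5
b = 3
c = 3.5
col = 'navy'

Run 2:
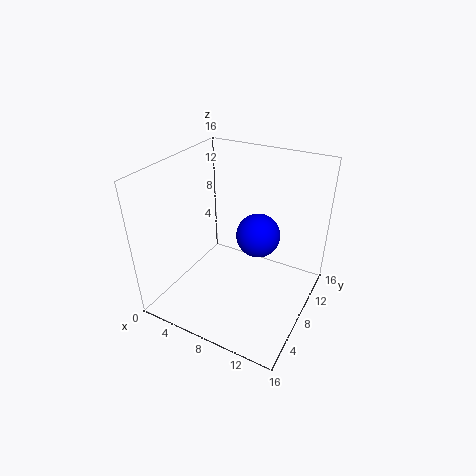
a = 12
b = 4.5
c = 11.5
col = 'blue'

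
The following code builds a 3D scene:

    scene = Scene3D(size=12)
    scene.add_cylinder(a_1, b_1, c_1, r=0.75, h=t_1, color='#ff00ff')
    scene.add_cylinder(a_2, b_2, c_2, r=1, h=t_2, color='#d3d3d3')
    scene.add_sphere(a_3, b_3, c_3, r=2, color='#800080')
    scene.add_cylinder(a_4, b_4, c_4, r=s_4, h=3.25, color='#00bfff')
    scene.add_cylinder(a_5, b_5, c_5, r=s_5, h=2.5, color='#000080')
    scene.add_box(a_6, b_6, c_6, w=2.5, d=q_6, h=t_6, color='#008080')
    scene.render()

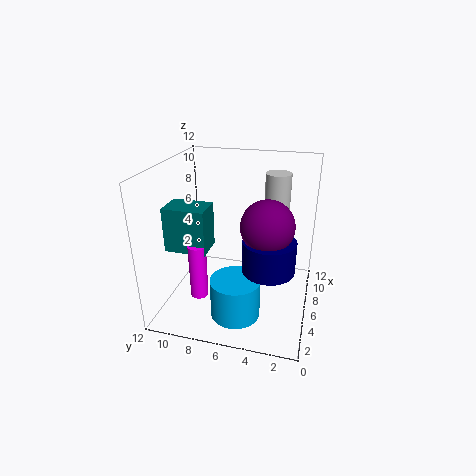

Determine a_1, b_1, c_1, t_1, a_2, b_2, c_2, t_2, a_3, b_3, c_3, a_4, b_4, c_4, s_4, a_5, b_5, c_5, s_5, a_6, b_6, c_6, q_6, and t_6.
a_1 = 4.25, b_1 = 9, c_1 = 1, t_1 = 4.75, a_2 = 6.75, b_2 = 3, c_2 = 8.5, t_2 = 3, a_3 = 4, b_3 = 3.25, c_3 = 8.25, a_4 = 3.25, b_4 = 5.5, c_4 = 0.5, s_4 = 2, a_5 = 3.75, b_5 = 3, c_5 = 4.75, s_5 = 2, a_6 = 4, b_6 = 8.25, c_6 = 5, q_6 = 3.5, t_6 = 3.75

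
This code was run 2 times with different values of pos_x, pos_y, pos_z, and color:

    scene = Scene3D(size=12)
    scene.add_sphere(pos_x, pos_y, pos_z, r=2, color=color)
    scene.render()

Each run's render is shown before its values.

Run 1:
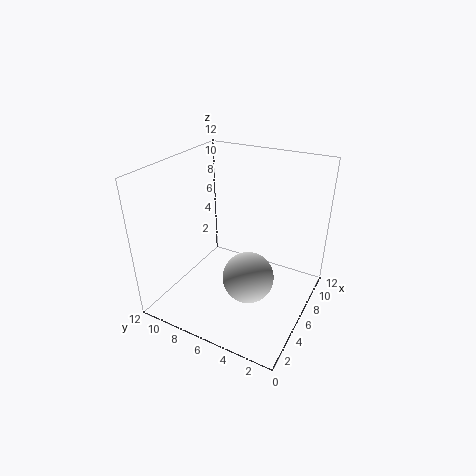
pos_x = 4, pos_y = 4, pos_z = 4, color = 'lightgray'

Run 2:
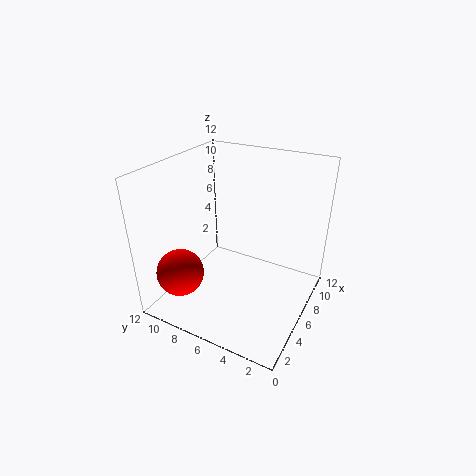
pos_x = 3, pos_y = 10, pos_z = 3, color = 'red'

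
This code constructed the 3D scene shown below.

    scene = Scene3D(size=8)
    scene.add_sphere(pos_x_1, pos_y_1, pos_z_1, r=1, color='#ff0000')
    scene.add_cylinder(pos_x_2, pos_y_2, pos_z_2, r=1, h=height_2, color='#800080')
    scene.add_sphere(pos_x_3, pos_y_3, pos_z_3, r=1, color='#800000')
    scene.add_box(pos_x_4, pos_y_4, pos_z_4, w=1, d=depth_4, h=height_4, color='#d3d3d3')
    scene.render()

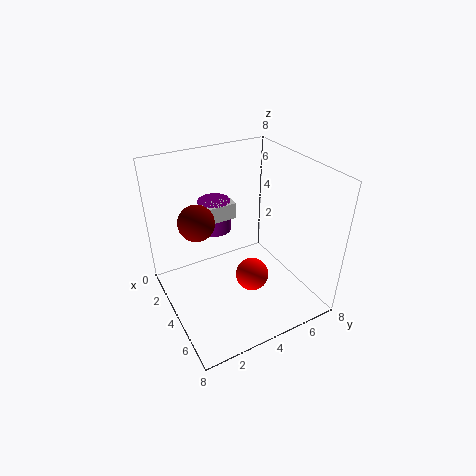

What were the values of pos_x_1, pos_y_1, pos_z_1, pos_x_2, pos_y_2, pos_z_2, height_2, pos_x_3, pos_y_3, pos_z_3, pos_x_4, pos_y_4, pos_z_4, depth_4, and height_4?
pos_x_1 = 4
pos_y_1 = 5
pos_z_1 = 1
pos_x_2 = 1
pos_y_2 = 4
pos_z_2 = 3
height_2 = 2
pos_x_3 = 3
pos_y_3 = 2
pos_z_3 = 5
pos_x_4 = 1
pos_y_4 = 3
pos_z_4 = 4
depth_4 = 2
height_4 = 1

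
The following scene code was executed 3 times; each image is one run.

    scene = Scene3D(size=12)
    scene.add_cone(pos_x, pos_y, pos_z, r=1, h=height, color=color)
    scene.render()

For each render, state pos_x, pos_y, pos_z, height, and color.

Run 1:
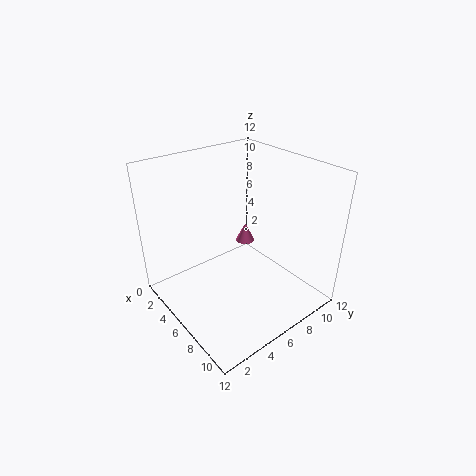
pos_x = 1; pos_y = 11; pos_z = 1.5; height = 2; color = 'hotpink'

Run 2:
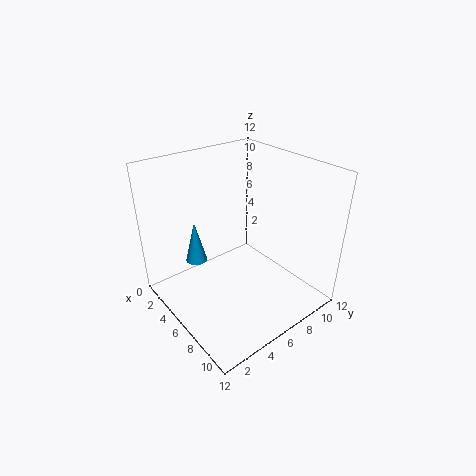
pos_x = 1.5; pos_y = 4.5; pos_z = 2; height = 4; color = 'deepskyblue'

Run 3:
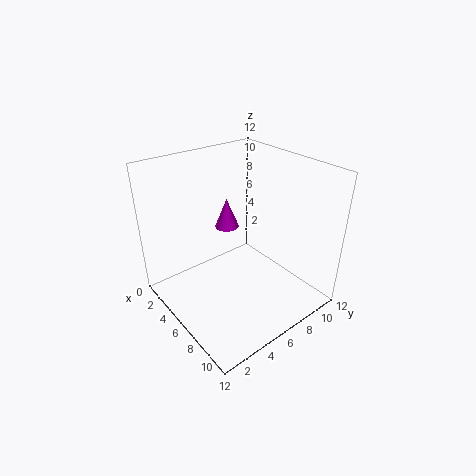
pos_x = 4.5; pos_y = 6; pos_z = 6.5; height = 2.5; color = 'magenta'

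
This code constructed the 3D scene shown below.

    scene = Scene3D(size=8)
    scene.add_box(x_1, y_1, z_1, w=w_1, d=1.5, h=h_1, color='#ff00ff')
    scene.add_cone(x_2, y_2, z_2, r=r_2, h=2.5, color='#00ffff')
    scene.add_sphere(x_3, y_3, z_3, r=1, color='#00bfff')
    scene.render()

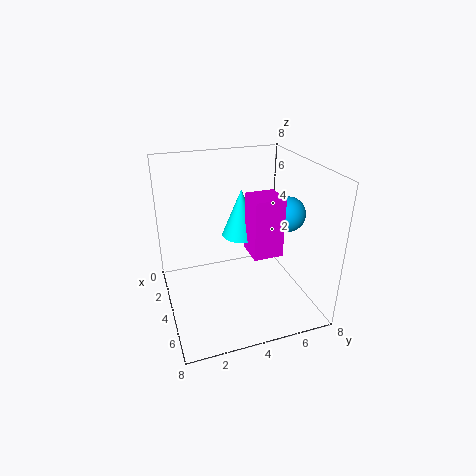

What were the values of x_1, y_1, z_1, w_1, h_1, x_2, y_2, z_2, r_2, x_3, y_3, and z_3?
x_1 = 5, y_1 = 4, z_1 = 4, w_1 = 1.5, h_1 = 3, x_2 = 4.5, y_2 = 4, z_2 = 4.5, r_2 = 1, x_3 = 4, y_3 = 7, z_3 = 5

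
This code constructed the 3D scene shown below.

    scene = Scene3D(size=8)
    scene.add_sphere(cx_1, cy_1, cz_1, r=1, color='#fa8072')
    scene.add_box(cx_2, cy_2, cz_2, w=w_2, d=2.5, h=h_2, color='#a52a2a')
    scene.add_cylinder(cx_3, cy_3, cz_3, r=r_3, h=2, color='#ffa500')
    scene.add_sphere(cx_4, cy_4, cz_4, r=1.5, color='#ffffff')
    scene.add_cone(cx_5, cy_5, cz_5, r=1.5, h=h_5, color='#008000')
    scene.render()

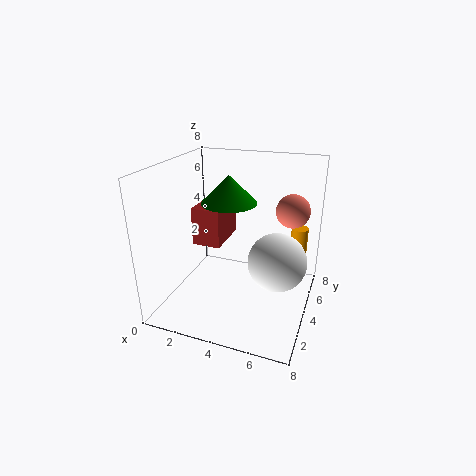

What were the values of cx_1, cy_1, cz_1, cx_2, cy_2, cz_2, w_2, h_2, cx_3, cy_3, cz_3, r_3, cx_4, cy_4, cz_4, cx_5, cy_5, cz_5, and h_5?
cx_1 = 6.5, cy_1 = 6.5, cz_1 = 5, cx_2 = 2, cy_2 = 2.5, cz_2 = 4, w_2 = 1.5, h_2 = 2, cx_3 = 7, cy_3 = 6.5, cz_3 = 2, r_3 = 0.5, cx_4 = 6.5, cy_4 = 3, cz_4 = 3.5, cx_5 = 3.5, cy_5 = 4, cz_5 = 6, h_5 = 1.5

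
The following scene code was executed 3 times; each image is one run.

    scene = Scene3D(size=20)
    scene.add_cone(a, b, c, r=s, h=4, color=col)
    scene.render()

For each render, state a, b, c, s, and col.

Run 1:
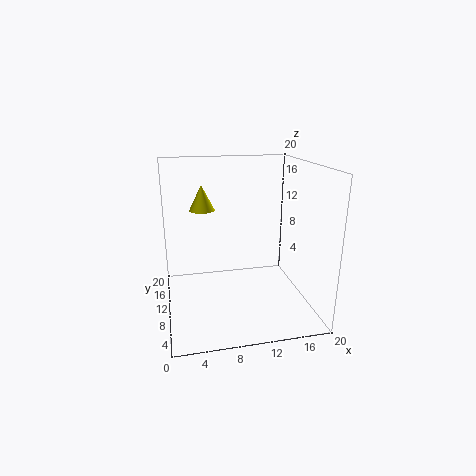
a = 6, b = 18, c = 12, s = 2, col = 'yellow'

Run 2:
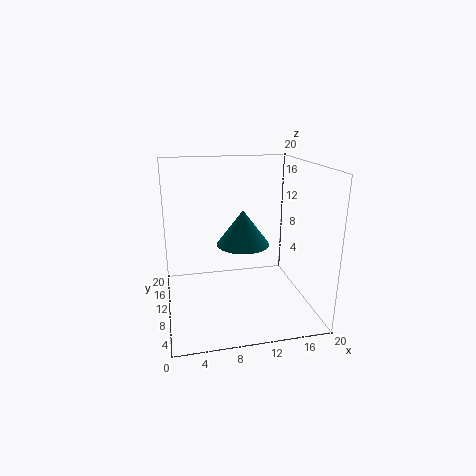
a = 9, b = 3, c = 12, s = 3, col = 'teal'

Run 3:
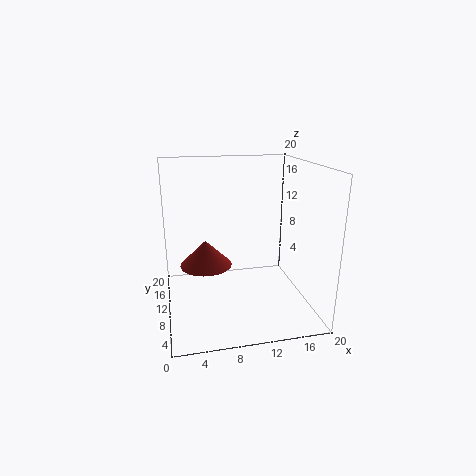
a = 6, b = 15, c = 4, s = 4, col = 'brown'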